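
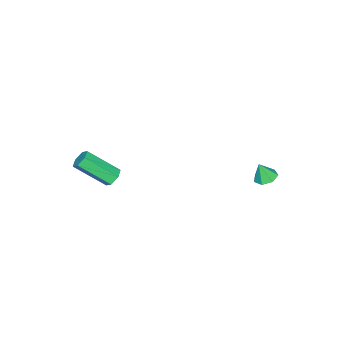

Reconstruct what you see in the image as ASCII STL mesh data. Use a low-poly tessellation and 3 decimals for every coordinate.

solid 
facet normal -0.166 0.300 -0.939
outer loop
vertex -3.257 3.113 -0.217
vertex -3.922 2.995 -0.137
vertex -3.575 3.567 -0.016
endloop
endfacet
facet normal 0.802 0.347 0.486
outer loop
vertex -3.257 3.113 -0.217
vertex -3.575 3.567 -0.016
vertex -3.738 2.665 0.897
endloop
endfacet
facet normal -0.168 0.300 -0.939
outer loop
vertex -3.575 3.567 -0.016
vertex -3.922 2.995 -0.137
vertex -4.155 3.59 0.095
endloop
endfacet
facet normal 0.163 0.687 0.708
outer loop
vertex -3.575 3.567 -0.016
vertex -4.155 3.59 0.095
vertex -3.738 2.665 0.897
endloop
endfacet
facet normal -0.167 0.301 -0.939
outer loop
vertex -4.155 3.59 0.095
vertex -3.922 2.995 -0.137
vertex -4.559 3.165 0.031
endloop
endfacet
facet normal -0.538 0.400 0.742
outer loop
vertex -4.155 3.59 0.095
vertex -4.559 3.165 0.031
vertex -3.738 2.665 0.897
endloop
endfacet
facet normal -0.168 0.299 -0.939
outer loop
vertex -4.559 3.165 0.031
vertex -3.922 2.995 -0.137
vertex -4.483 2.611 -0.159
endloop
endfacet
facet normal -0.773 -0.298 0.560
outer loop
vertex -4.559 3.165 0.031
vertex -4.483 2.611 -0.159
vertex -3.738 2.665 0.897
endloop
endfacet
facet normal -0.168 0.299 -0.940
outer loop
vertex -4.483 2.611 -0.159
vertex -3.922 2.995 -0.137
vertex -3.985 2.346 -0.332
endloop
endfacet
facet normal -0.364 -0.881 0.302
outer loop
vertex -4.483 2.611 -0.159
vertex -3.985 2.346 -0.332
vertex -3.738 2.665 0.897
endloop
endfacet
facet normal -0.168 0.299 -0.940
outer loop
vertex -3.985 2.346 -0.332
vertex -3.922 2.995 -0.137
vertex -3.44 2.57 -0.358
endloop
endfacet
facet normal 0.382 -0.910 0.160
outer loop
vertex -3.985 2.346 -0.332
vertex -3.44 2.57 -0.358
vertex -3.738 2.665 0.897
endloop
endfacet
facet normal -0.166 0.300 -0.939
outer loop
vertex -3.44 2.57 -0.358
vertex -3.922 2.995 -0.137
vertex -3.257 3.113 -0.217
endloop
endfacet
facet normal 0.899 -0.366 0.241
outer loop
vertex -3.44 2.57 -0.358
vertex -3.257 3.113 -0.217
vertex -3.738 2.665 0.897
endloop
endfacet
facet normal -0.299 0.727 -0.619
outer loop
vertex 1.841 -2.771 1.171
vertex 1.291 -2.982 1.189
vertex 1.464 -2.577 1.581
endloop
endfacet
facet normal 0.709 0.603 0.367
outer loop
vertex 1.841 -2.771 1.171
vertex 1.464 -2.577 1.581
vertex 2.48 -4.327 2.494
endloop
endfacet
facet normal 0.709 0.603 0.367
outer loop
vertex 2.48 -4.327 2.494
vertex 1.464 -2.577 1.581
vertex 2.103 -4.133 2.904
endloop
endfacet
facet normal 0.298 -0.728 0.618
outer loop
vertex 2.48 -4.327 2.494
vertex 2.103 -4.133 2.904
vertex 1.929 -4.538 2.511
endloop
endfacet
facet normal -0.298 0.727 -0.619
outer loop
vertex 1.464 -2.577 1.581
vertex 1.291 -2.982 1.189
vertex 0.913 -2.788 1.599
endloop
endfacet
facet normal -0.199 0.586 0.785
outer loop
vertex 1.464 -2.577 1.581
vertex 0.913 -2.788 1.599
vertex 2.103 -4.133 2.904
endloop
endfacet
facet normal -0.199 0.586 0.785
outer loop
vertex 2.103 -4.133 2.904
vertex 0.913 -2.788 1.599
vertex 1.552 -4.344 2.922
endloop
endfacet
facet normal 0.299 -0.728 0.618
outer loop
vertex 2.103 -4.133 2.904
vertex 1.552 -4.344 2.922
vertex 1.929 -4.538 2.511
endloop
endfacet
facet normal -0.298 0.727 -0.618
outer loop
vertex 0.913 -2.788 1.599
vertex 1.291 -2.982 1.189
vertex 0.74 -3.193 1.206
endloop
endfacet
facet normal -0.908 -0.018 0.418
outer loop
vertex 0.913 -2.788 1.599
vertex 0.74 -3.193 1.206
vertex 1.552 -4.344 2.922
endloop
endfacet
facet normal -0.908 -0.018 0.418
outer loop
vertex 1.552 -4.344 2.922
vertex 0.74 -3.193 1.206
vertex 1.379 -4.749 2.529
endloop
endfacet
facet normal 0.299 -0.727 0.618
outer loop
vertex 1.552 -4.344 2.922
vertex 1.379 -4.749 2.529
vertex 1.929 -4.538 2.511
endloop
endfacet
facet normal -0.298 0.728 -0.618
outer loop
vertex 0.74 -3.193 1.206
vertex 1.291 -2.982 1.189
vertex 1.117 -3.387 0.796
endloop
endfacet
facet normal -0.709 -0.603 -0.367
outer loop
vertex 0.74 -3.193 1.206
vertex 1.117 -3.387 0.796
vertex 1.379 -4.749 2.529
endloop
endfacet
facet normal -0.709 -0.603 -0.367
outer loop
vertex 1.379 -4.749 2.529
vertex 1.117 -3.387 0.796
vertex 1.756 -4.943 2.119
endloop
endfacet
facet normal 0.299 -0.727 0.619
outer loop
vertex 1.379 -4.749 2.529
vertex 1.756 -4.943 2.119
vertex 1.929 -4.538 2.511
endloop
endfacet
facet normal -0.299 0.728 -0.618
outer loop
vertex 1.117 -3.387 0.796
vertex 1.291 -2.982 1.189
vertex 1.668 -3.176 0.778
endloop
endfacet
facet normal 0.199 -0.586 -0.785
outer loop
vertex 1.117 -3.387 0.796
vertex 1.668 -3.176 0.778
vertex 1.756 -4.943 2.119
endloop
endfacet
facet normal 0.199 -0.586 -0.785
outer loop
vertex 1.756 -4.943 2.119
vertex 1.668 -3.176 0.778
vertex 2.307 -4.732 2.101
endloop
endfacet
facet normal 0.298 -0.727 0.619
outer loop
vertex 1.756 -4.943 2.119
vertex 2.307 -4.732 2.101
vertex 1.929 -4.538 2.511
endloop
endfacet
facet normal -0.299 0.727 -0.618
outer loop
vertex 1.668 -3.176 0.778
vertex 1.291 -2.982 1.189
vertex 1.841 -2.771 1.171
endloop
endfacet
facet normal 0.908 0.018 -0.418
outer loop
vertex 1.668 -3.176 0.778
vertex 1.841 -2.771 1.171
vertex 2.307 -4.732 2.101
endloop
endfacet
facet normal 0.908 0.018 -0.418
outer loop
vertex 2.307 -4.732 2.101
vertex 1.841 -2.771 1.171
vertex 2.48 -4.327 2.494
endloop
endfacet
facet normal 0.298 -0.727 0.618
outer loop
vertex 2.307 -4.732 2.101
vertex 2.48 -4.327 2.494
vertex 1.929 -4.538 2.511
endloop
endfacet

endsolid


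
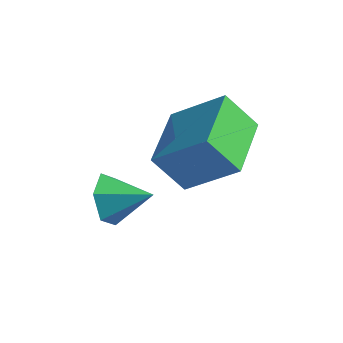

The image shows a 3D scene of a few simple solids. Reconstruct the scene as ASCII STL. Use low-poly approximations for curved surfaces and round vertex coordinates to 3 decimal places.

solid 
facet normal -0.901 -0.204 -0.383
outer loop
vertex -2.289 -3.494 -4.326
vertex -2.583 -3.249 -3.764
vertex -2.454 -2.835 -4.288
endloop
endfacet
facet normal 0.748 0.223 -0.625
outer loop
vertex -2.289 -3.494 -4.326
vertex -2.454 -2.835 -4.288
vertex -1.617 -3.031 -3.356
endloop
endfacet
facet normal -0.902 -0.202 -0.382
outer loop
vertex -2.454 -2.835 -4.288
vertex -2.583 -3.249 -3.764
vertex -2.747 -2.59 -3.726
endloop
endfacet
facet normal 0.408 0.896 -0.178
outer loop
vertex -2.454 -2.835 -4.288
vertex -2.747 -2.59 -3.726
vertex -1.617 -3.031 -3.356
endloop
endfacet
facet normal -0.902 -0.202 -0.382
outer loop
vertex -2.747 -2.59 -3.726
vertex -2.583 -3.249 -3.764
vertex -2.876 -3.003 -3.202
endloop
endfacet
facet normal 0.094 0.770 0.630
outer loop
vertex -2.747 -2.59 -3.726
vertex -2.876 -3.003 -3.202
vertex -1.617 -3.031 -3.356
endloop
endfacet
facet normal -0.902 -0.204 -0.381
outer loop
vertex -2.876 -3.003 -3.202
vertex -2.583 -3.249 -3.764
vertex -2.711 -3.662 -3.24
endloop
endfacet
facet normal 0.121 -0.027 0.992
outer loop
vertex -2.876 -3.003 -3.202
vertex -2.711 -3.662 -3.24
vertex -1.617 -3.031 -3.356
endloop
endfacet
facet normal -0.902 -0.204 -0.381
outer loop
vertex -2.711 -3.662 -3.24
vertex -2.583 -3.249 -3.764
vertex -2.418 -3.907 -3.802
endloop
endfacet
facet normal 0.461 -0.700 0.546
outer loop
vertex -2.711 -3.662 -3.24
vertex -2.418 -3.907 -3.802
vertex -1.617 -3.031 -3.356
endloop
endfacet
facet normal -0.901 -0.204 -0.383
outer loop
vertex -2.418 -3.907 -3.802
vertex -2.583 -3.249 -3.764
vertex -2.289 -3.494 -4.326
endloop
endfacet
facet normal 0.775 -0.575 -0.262
outer loop
vertex -2.418 -3.907 -3.802
vertex -2.289 -3.494 -4.326
vertex -1.617 -3.031 -3.356
endloop
endfacet
facet normal -0.757 -0.133 -0.640
outer loop
vertex -1.532 -3.3 -1.842
vertex -1.839 -1.741 -1.803
vertex -0.839 -3.143 -2.695
endloop
endfacet
facet normal 0.193 -0.981 -0.024
outer loop
vertex 0.319 -2.939 -1.717
vertex -1.532 -3.3 -1.842
vertex -0.839 -3.143 -2.695
endloop
endfacet
facet normal -0.757 -0.133 -0.640
outer loop
vertex -0.839 -3.143 -2.695
vertex -1.839 -1.741 -1.803
vertex -1.146 -1.583 -2.656
endloop
endfacet
facet normal 0.624 0.142 -0.768
outer loop
vertex -1.146 -1.583 -2.656
vertex 0.319 -2.939 -1.717
vertex -0.839 -3.143 -2.695
endloop
endfacet
facet normal -0.624 -0.142 0.768
outer loop
vertex -1.532 -3.3 -1.842
vertex -0.681 -1.537 -0.825
vertex -1.839 -1.741 -1.803
endloop
endfacet
facet normal 0.193 -0.981 -0.025
outer loop
vertex -0.374 -3.097 -0.864
vertex -1.532 -3.3 -1.842
vertex 0.319 -2.939 -1.717
endloop
endfacet
facet normal -0.624 -0.142 0.768
outer loop
vertex -0.374 -3.097 -0.864
vertex -0.681 -1.537 -0.825
vertex -1.532 -3.3 -1.842
endloop
endfacet
facet normal -0.193 0.981 0.024
outer loop
vertex -1.839 -1.741 -1.803
vertex -0.681 -1.537 -0.825
vertex -1.146 -1.583 -2.656
endloop
endfacet
facet normal 0.624 0.142 -0.768
outer loop
vertex 0.012 -1.38 -1.678
vertex 0.319 -2.939 -1.717
vertex -1.146 -1.583 -2.656
endloop
endfacet
facet normal -0.192 0.981 0.024
outer loop
vertex -1.146 -1.583 -2.656
vertex -0.681 -1.537 -0.825
vertex 0.012 -1.38 -1.678
endloop
endfacet
facet normal 0.757 0.133 0.640
outer loop
vertex 0.012 -1.38 -1.678
vertex -0.374 -3.097 -0.864
vertex 0.319 -2.939 -1.717
endloop
endfacet
facet normal 0.757 0.133 0.640
outer loop
vertex -0.681 -1.537 -0.825
vertex -0.374 -3.097 -0.864
vertex 0.012 -1.38 -1.678
endloop
endfacet

endsolid


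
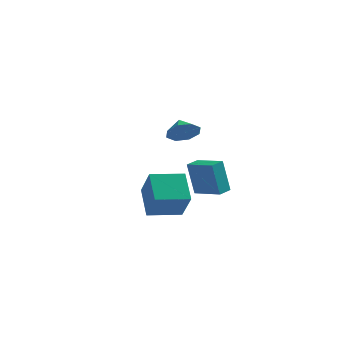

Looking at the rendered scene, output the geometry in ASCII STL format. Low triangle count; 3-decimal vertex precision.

solid 
facet normal -0.893 0.395 -0.216
outer loop
vertex -0.062 -0.305 -0.829
vertex 0.289 0.512 -0.785
vertex 0.391 -0.39 -2.858
endloop
endfacet
facet normal -0.395 -0.917 -0.050
outer loop
vertex 1.971 -1.092 -2.475
vertex -0.062 -0.305 -0.829
vertex 0.391 -0.39 -2.858
endloop
endfacet
facet normal -0.892 0.397 -0.217
outer loop
vertex 0.391 -0.39 -2.858
vertex 0.289 0.512 -0.785
vertex 0.743 0.426 -2.813
endloop
endfacet
facet normal 0.218 -0.040 -0.975
outer loop
vertex 0.743 0.426 -2.813
vertex 1.971 -1.092 -2.475
vertex 0.391 -0.39 -2.858
endloop
endfacet
facet normal -0.218 0.041 0.975
outer loop
vertex -0.062 -0.305 -0.829
vertex 1.869 -0.19 -0.402
vertex 0.289 0.512 -0.785
endloop
endfacet
facet normal -0.395 -0.917 -0.050
outer loop
vertex 1.517 -1.006 -0.447
vertex -0.062 -0.305 -0.829
vertex 1.971 -1.092 -2.475
endloop
endfacet
facet normal -0.218 0.040 0.975
outer loop
vertex 1.517 -1.006 -0.447
vertex 1.869 -0.19 -0.402
vertex -0.062 -0.305 -0.829
endloop
endfacet
facet normal 0.395 0.917 0.050
outer loop
vertex 0.289 0.512 -0.785
vertex 1.869 -0.19 -0.402
vertex 0.743 0.426 -2.813
endloop
endfacet
facet normal 0.218 -0.041 -0.975
outer loop
vertex 2.322 -0.275 -2.431
vertex 1.971 -1.092 -2.475
vertex 0.743 0.426 -2.813
endloop
endfacet
facet normal 0.395 0.917 0.050
outer loop
vertex 0.743 0.426 -2.813
vertex 1.869 -0.19 -0.402
vertex 2.322 -0.275 -2.431
endloop
endfacet
facet normal 0.893 -0.395 0.217
outer loop
vertex 2.322 -0.275 -2.431
vertex 1.517 -1.006 -0.447
vertex 1.971 -1.092 -2.475
endloop
endfacet
facet normal 0.892 -0.397 0.216
outer loop
vertex 1.869 -0.19 -0.402
vertex 1.517 -1.006 -0.447
vertex 2.322 -0.275 -2.431
endloop
endfacet
facet normal 0.427 -0.718 -0.549
outer loop
vertex 1.336 -4.46 3.786
vertex 0.84 -4.19 3.047
vertex 1.671 -3.965 3.399
endloop
endfacet
facet normal 0.320 0.440 0.839
outer loop
vertex 1.336 -4.46 3.786
vertex 1.671 -3.965 3.399
vertex 0.4 -3.45 3.613
endloop
endfacet
facet normal 0.427 -0.718 -0.549
outer loop
vertex 1.671 -3.965 3.399
vertex 0.84 -4.19 3.047
vertex 1.519 -3.602 2.806
endloop
endfacet
facet normal 0.401 0.823 0.401
outer loop
vertex 1.671 -3.965 3.399
vertex 1.519 -3.602 2.806
vertex 0.4 -3.45 3.613
endloop
endfacet
facet normal 0.427 -0.718 -0.550
outer loop
vertex 1.519 -3.602 2.806
vertex 0.84 -4.19 3.047
vertex 0.969 -3.583 2.354
endloop
endfacet
facet normal 0.088 0.994 -0.065
outer loop
vertex 1.519 -3.602 2.806
vertex 0.969 -3.583 2.354
vertex 0.4 -3.45 3.613
endloop
endfacet
facet normal 0.427 -0.718 -0.550
outer loop
vertex 0.969 -3.583 2.354
vertex 0.84 -4.19 3.047
vertex 0.344 -3.919 2.308
endloop
endfacet
facet normal -0.437 0.852 -0.288
outer loop
vertex 0.969 -3.583 2.354
vertex 0.344 -3.919 2.308
vertex 0.4 -3.45 3.613
endloop
endfacet
facet normal 0.427 -0.718 -0.550
outer loop
vertex 0.344 -3.919 2.308
vertex 0.84 -4.19 3.047
vertex 0.009 -4.415 2.695
endloop
endfacet
facet normal -0.867 0.480 -0.135
outer loop
vertex 0.344 -3.919 2.308
vertex 0.009 -4.415 2.695
vertex 0.4 -3.45 3.613
endloop
endfacet
facet normal 0.427 -0.718 -0.549
outer loop
vertex 0.009 -4.415 2.695
vertex 0.84 -4.19 3.047
vertex 0.161 -4.778 3.288
endloop
endfacet
facet normal -0.948 0.097 0.302
outer loop
vertex 0.009 -4.415 2.695
vertex 0.161 -4.778 3.288
vertex 0.4 -3.45 3.613
endloop
endfacet
facet normal 0.427 -0.718 -0.550
outer loop
vertex 0.161 -4.778 3.288
vertex 0.84 -4.19 3.047
vertex 0.711 -4.797 3.74
endloop
endfacet
facet normal -0.635 -0.074 0.769
outer loop
vertex 0.161 -4.778 3.288
vertex 0.711 -4.797 3.74
vertex 0.4 -3.45 3.613
endloop
endfacet
facet normal 0.428 -0.718 -0.549
outer loop
vertex 0.711 -4.797 3.74
vertex 0.84 -4.19 3.047
vertex 1.336 -4.46 3.786
endloop
endfacet
facet normal -0.110 0.068 0.992
outer loop
vertex 0.711 -4.797 3.74
vertex 1.336 -4.46 3.786
vertex 0.4 -3.45 3.613
endloop
endfacet
facet normal -0.367 0.480 -0.797
outer loop
vertex -3.04 1.082 -3.635
vertex -1.328 2.102 -3.81
vertex -2.297 -0.374 -4.855
endloop
endfacet
facet normal -0.856 -0.510 0.087
outer loop
vertex -1.512 -1.402 -3.15
vertex -3.04 1.082 -3.635
vertex -2.297 -0.374 -4.855
endloop
endfacet
facet normal -0.367 0.480 -0.797
outer loop
vertex -2.297 -0.374 -4.855
vertex -1.328 2.102 -3.81
vertex -0.585 0.645 -5.03
endloop
endfacet
facet normal 0.364 -0.714 -0.598
outer loop
vertex -0.585 0.645 -5.03
vertex -1.512 -1.402 -3.15
vertex -2.297 -0.374 -4.855
endloop
endfacet
facet normal -0.364 0.714 0.598
outer loop
vertex -3.04 1.082 -3.635
vertex -0.543 1.074 -2.105
vertex -1.328 2.102 -3.81
endloop
endfacet
facet normal -0.856 -0.510 0.087
outer loop
vertex -2.255 0.055 -1.93
vertex -3.04 1.082 -3.635
vertex -1.512 -1.402 -3.15
endloop
endfacet
facet normal -0.364 0.714 0.598
outer loop
vertex -2.255 0.055 -1.93
vertex -0.543 1.074 -2.105
vertex -3.04 1.082 -3.635
endloop
endfacet
facet normal 0.856 0.509 -0.087
outer loop
vertex -1.328 2.102 -3.81
vertex -0.543 1.074 -2.105
vertex -0.585 0.645 -5.03
endloop
endfacet
facet normal 0.364 -0.714 -0.598
outer loop
vertex 0.2 -0.382 -3.325
vertex -1.512 -1.402 -3.15
vertex -0.585 0.645 -5.03
endloop
endfacet
facet normal 0.856 0.510 -0.087
outer loop
vertex -0.585 0.645 -5.03
vertex -0.543 1.074 -2.105
vertex 0.2 -0.382 -3.325
endloop
endfacet
facet normal 0.367 -0.480 0.797
outer loop
vertex 0.2 -0.382 -3.325
vertex -2.255 0.055 -1.93
vertex -1.512 -1.402 -3.15
endloop
endfacet
facet normal 0.367 -0.480 0.797
outer loop
vertex -0.543 1.074 -2.105
vertex -2.255 0.055 -1.93
vertex 0.2 -0.382 -3.325
endloop
endfacet

endsolid


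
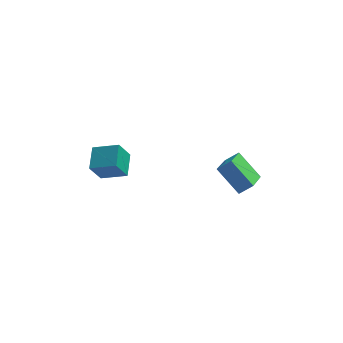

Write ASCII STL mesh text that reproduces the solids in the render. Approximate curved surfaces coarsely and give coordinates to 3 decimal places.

solid 
facet normal -0.344 -0.434 0.833
outer loop
vertex -3.452 1.757 3.219
vertex -4.851 1.974 2.754
vertex -3.431 0.459 2.552
endloop
endfacet
facet normal 0.939 -0.145 0.312
outer loop
vertex -2.949 1.066 1.386
vertex -3.452 1.757 3.219
vertex -3.431 0.459 2.552
endloop
endfacet
facet normal -0.345 -0.434 0.832
outer loop
vertex -3.431 0.459 2.552
vertex -4.851 1.974 2.754
vertex -4.83 0.676 2.086
endloop
endfacet
facet normal 0.014 -0.889 -0.457
outer loop
vertex -4.83 0.676 2.086
vertex -2.949 1.066 1.386
vertex -3.431 0.459 2.552
endloop
endfacet
facet normal -0.014 0.889 0.457
outer loop
vertex -3.452 1.757 3.219
vertex -4.369 2.581 1.588
vertex -4.851 1.974 2.754
endloop
endfacet
facet normal 0.939 -0.146 0.312
outer loop
vertex -2.97 2.364 2.054
vertex -3.452 1.757 3.219
vertex -2.949 1.066 1.386
endloop
endfacet
facet normal -0.014 0.889 0.457
outer loop
vertex -2.97 2.364 2.054
vertex -4.369 2.581 1.588
vertex -3.452 1.757 3.219
endloop
endfacet
facet normal -0.939 0.146 -0.312
outer loop
vertex -4.851 1.974 2.754
vertex -4.369 2.581 1.588
vertex -4.83 0.676 2.086
endloop
endfacet
facet normal 0.014 -0.889 -0.457
outer loop
vertex -4.348 1.283 0.921
vertex -2.949 1.066 1.386
vertex -4.83 0.676 2.086
endloop
endfacet
facet normal -0.939 0.145 -0.313
outer loop
vertex -4.83 0.676 2.086
vertex -4.369 2.581 1.588
vertex -4.348 1.283 0.921
endloop
endfacet
facet normal 0.344 0.434 -0.833
outer loop
vertex -4.348 1.283 0.921
vertex -2.97 2.364 2.054
vertex -2.949 1.066 1.386
endloop
endfacet
facet normal 0.345 0.433 -0.833
outer loop
vertex -4.369 2.581 1.588
vertex -2.97 2.364 2.054
vertex -4.348 1.283 0.921
endloop
endfacet
facet normal -0.626 0.352 0.696
outer loop
vertex 2.254 1.584 2.535
vertex 2.512 3.592 1.752
vertex 1.545 1.453 1.963
endloop
endfacet
facet normal -0.120 -0.925 0.360
outer loop
vertex 2.728 0.788 0.648
vertex 2.254 1.584 2.535
vertex 1.545 1.453 1.963
endloop
endfacet
facet normal -0.626 0.352 0.696
outer loop
vertex 1.545 1.453 1.963
vertex 2.512 3.592 1.752
vertex 1.803 3.461 1.181
endloop
endfacet
facet normal -0.771 -0.143 -0.621
outer loop
vertex 1.803 3.461 1.181
vertex 2.728 0.788 0.648
vertex 1.545 1.453 1.963
endloop
endfacet
facet normal 0.771 0.143 0.621
outer loop
vertex 2.254 1.584 2.535
vertex 3.695 2.927 0.437
vertex 2.512 3.592 1.752
endloop
endfacet
facet normal -0.119 -0.925 0.360
outer loop
vertex 3.437 0.919 1.219
vertex 2.254 1.584 2.535
vertex 2.728 0.788 0.648
endloop
endfacet
facet normal 0.771 0.143 0.621
outer loop
vertex 3.437 0.919 1.219
vertex 3.695 2.927 0.437
vertex 2.254 1.584 2.535
endloop
endfacet
facet normal 0.119 0.925 -0.360
outer loop
vertex 2.512 3.592 1.752
vertex 3.695 2.927 0.437
vertex 1.803 3.461 1.181
endloop
endfacet
facet normal -0.771 -0.143 -0.621
outer loop
vertex 2.986 2.796 -0.135
vertex 2.728 0.788 0.648
vertex 1.803 3.461 1.181
endloop
endfacet
facet normal 0.120 0.925 -0.360
outer loop
vertex 1.803 3.461 1.181
vertex 3.695 2.927 0.437
vertex 2.986 2.796 -0.135
endloop
endfacet
facet normal 0.626 -0.352 -0.696
outer loop
vertex 2.986 2.796 -0.135
vertex 3.437 0.919 1.219
vertex 2.728 0.788 0.648
endloop
endfacet
facet normal 0.626 -0.351 -0.696
outer loop
vertex 3.695 2.927 0.437
vertex 3.437 0.919 1.219
vertex 2.986 2.796 -0.135
endloop
endfacet

endsolid


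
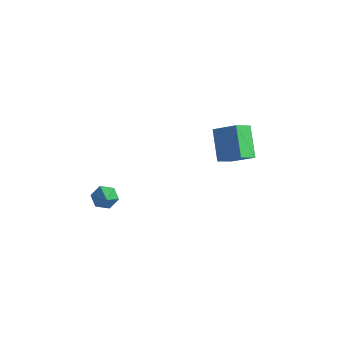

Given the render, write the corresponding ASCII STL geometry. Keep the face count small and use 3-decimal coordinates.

solid 
facet normal -0.623 0.526 -0.579
outer loop
vertex 0.252 -1.36 -1.39
vertex -0.061 -1.282 -0.982
vertex 0.32 -0.944 -1.085
endloop
endfacet
facet normal 0.931 0.104 -0.350
outer loop
vertex 0.252 -1.36 -1.39
vertex 0.32 -0.944 -1.085
vertex 0.761 -1.978 -0.218
endloop
endfacet
facet normal -0.623 0.527 -0.578
outer loop
vertex 0.32 -0.944 -1.085
vertex -0.061 -1.282 -0.982
vertex 0.007 -0.867 -0.677
endloop
endfacet
facet normal 0.674 0.622 0.399
outer loop
vertex 0.32 -0.944 -1.085
vertex 0.007 -0.867 -0.677
vertex 0.761 -1.978 -0.218
endloop
endfacet
facet normal -0.623 0.527 -0.578
outer loop
vertex 0.007 -0.867 -0.677
vertex -0.061 -1.282 -0.982
vertex -0.374 -1.205 -0.574
endloop
endfacet
facet normal -0.056 0.348 0.936
outer loop
vertex 0.007 -0.867 -0.677
vertex -0.374 -1.205 -0.574
vertex 0.761 -1.978 -0.218
endloop
endfacet
facet normal -0.623 0.528 -0.577
outer loop
vertex -0.374 -1.205 -0.574
vertex -0.061 -1.282 -0.982
vertex -0.443 -1.62 -0.879
endloop
endfacet
facet normal -0.529 -0.444 0.723
outer loop
vertex -0.374 -1.205 -0.574
vertex -0.443 -1.62 -0.879
vertex 0.761 -1.978 -0.218
endloop
endfacet
facet normal -0.622 0.527 -0.579
outer loop
vertex -0.443 -1.62 -0.879
vertex -0.061 -1.282 -0.982
vertex -0.13 -1.698 -1.286
endloop
endfacet
facet normal -0.272 -0.962 -0.025
outer loop
vertex -0.443 -1.62 -0.879
vertex -0.13 -1.698 -1.286
vertex 0.761 -1.978 -0.218
endloop
endfacet
facet normal -0.623 0.526 -0.579
outer loop
vertex -0.13 -1.698 -1.286
vertex -0.061 -1.282 -0.982
vertex 0.252 -1.36 -1.39
endloop
endfacet
facet normal 0.457 -0.689 -0.562
outer loop
vertex -0.13 -1.698 -1.286
vertex 0.252 -1.36 -1.39
vertex 0.761 -1.978 -0.218
endloop
endfacet
facet normal -0.563 0.439 0.700
outer loop
vertex 2.113 3.393 1.521
vertex 2.177 4.125 1.114
vertex 1.191 3.147 0.934
endloop
endfacet
facet normal -0.076 -0.871 0.485
outer loop
vertex 2.003 2.515 -0.074
vertex 2.113 3.393 1.521
vertex 1.191 3.147 0.934
endloop
endfacet
facet normal -0.564 0.440 0.699
outer loop
vertex 1.191 3.147 0.934
vertex 2.177 4.125 1.114
vertex 1.256 3.879 0.526
endloop
endfacet
facet normal -0.822 -0.220 -0.525
outer loop
vertex 1.256 3.879 0.526
vertex 2.003 2.515 -0.074
vertex 1.191 3.147 0.934
endloop
endfacet
facet normal 0.822 0.220 0.525
outer loop
vertex 2.113 3.393 1.521
vertex 2.989 3.493 0.106
vertex 2.177 4.125 1.114
endloop
endfacet
facet normal -0.077 -0.871 0.485
outer loop
vertex 2.924 2.761 0.514
vertex 2.113 3.393 1.521
vertex 2.003 2.515 -0.074
endloop
endfacet
facet normal 0.823 0.219 0.525
outer loop
vertex 2.924 2.761 0.514
vertex 2.989 3.493 0.106
vertex 2.113 3.393 1.521
endloop
endfacet
facet normal 0.077 0.871 -0.485
outer loop
vertex 2.177 4.125 1.114
vertex 2.989 3.493 0.106
vertex 1.256 3.879 0.526
endloop
endfacet
facet normal -0.823 -0.220 -0.525
outer loop
vertex 2.067 3.247 -0.481
vertex 2.003 2.515 -0.074
vertex 1.256 3.879 0.526
endloop
endfacet
facet normal 0.076 0.871 -0.485
outer loop
vertex 1.256 3.879 0.526
vertex 2.989 3.493 0.106
vertex 2.067 3.247 -0.481
endloop
endfacet
facet normal 0.564 -0.438 -0.700
outer loop
vertex 2.067 3.247 -0.481
vertex 2.924 2.761 0.514
vertex 2.003 2.515 -0.074
endloop
endfacet
facet normal 0.563 -0.440 -0.700
outer loop
vertex 2.989 3.493 0.106
vertex 2.924 2.761 0.514
vertex 2.067 3.247 -0.481
endloop
endfacet

endsolid


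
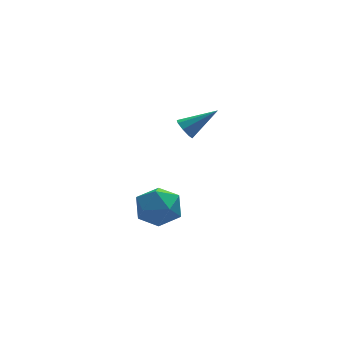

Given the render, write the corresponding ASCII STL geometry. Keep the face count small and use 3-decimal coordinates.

solid 
facet normal 0.386 0.296 0.874
outer loop
vertex 0.815 4.164 -2.486
vertex 0.394 3.138 -1.953
vertex 1.517 3.154 -2.454
endloop
endfacet
facet normal 0.771 0.546 0.327
outer loop
vertex 0.815 4.164 -2.486
vertex 1.517 3.154 -2.454
vertex 1.467 3.837 -3.476
endloop
endfacet
facet normal 0.339 0.937 -0.086
outer loop
vertex 0.815 4.164 -2.486
vertex 1.467 3.837 -3.476
vertex 0.313 4.243 -3.606
endloop
endfacet
facet normal -0.313 0.927 0.206
outer loop
vertex 0.815 4.164 -2.486
vertex 0.313 4.243 -3.606
vertex -0.35 3.81 -2.665
endloop
endfacet
facet normal -0.284 0.531 0.798
outer loop
vertex 0.815 4.164 -2.486
vertex -0.35 3.81 -2.665
vertex 0.394 3.138 -1.953
endloop
endfacet
facet normal 0.998 -0.010 -0.056
outer loop
vertex 1.467 3.837 -3.476
vertex 1.517 3.154 -2.454
vertex 1.45 2.61 -3.555
endloop
endfacet
facet normal 0.375 -0.416 0.828
outer loop
vertex 1.517 3.154 -2.454
vertex 0.394 3.138 -1.953
vertex 0.787 2.177 -2.614
endloop
endfacet
facet normal -0.708 -0.036 0.706
outer loop
vertex 0.394 3.138 -1.953
vertex -0.35 3.81 -2.665
vertex -0.367 2.583 -2.744
endloop
endfacet
facet normal -0.755 0.605 -0.253
outer loop
vertex -0.35 3.81 -2.665
vertex 0.313 4.243 -3.606
vertex -0.417 3.266 -3.766
endloop
endfacet
facet normal 0.300 0.621 -0.724
outer loop
vertex 0.313 4.243 -3.606
vertex 1.467 3.837 -3.476
vertex 0.706 3.282 -4.267
endloop
endfacet
facet normal 0.313 -0.927 -0.206
outer loop
vertex 0.285 2.256 -3.734
vertex 1.45 2.61 -3.555
vertex 0.787 2.177 -2.614
endloop
endfacet
facet normal -0.339 -0.937 0.086
outer loop
vertex 0.285 2.256 -3.734
vertex 0.787 2.177 -2.614
vertex -0.367 2.583 -2.744
endloop
endfacet
facet normal -0.771 -0.546 -0.327
outer loop
vertex 0.285 2.256 -3.734
vertex -0.367 2.583 -2.744
vertex -0.417 3.266 -3.766
endloop
endfacet
facet normal -0.386 -0.296 -0.874
outer loop
vertex 0.285 2.256 -3.734
vertex -0.417 3.266 -3.766
vertex 0.706 3.282 -4.267
endloop
endfacet
facet normal 0.284 -0.531 -0.798
outer loop
vertex 0.285 2.256 -3.734
vertex 0.706 3.282 -4.267
vertex 1.45 2.61 -3.555
endloop
endfacet
facet normal 0.755 -0.605 0.253
outer loop
vertex 0.787 2.177 -2.614
vertex 1.45 2.61 -3.555
vertex 1.517 3.154 -2.454
endloop
endfacet
facet normal -0.300 -0.621 0.724
outer loop
vertex -0.367 2.583 -2.744
vertex 0.787 2.177 -2.614
vertex 0.394 3.138 -1.953
endloop
endfacet
facet normal -0.998 0.010 0.056
outer loop
vertex -0.417 3.266 -3.766
vertex -0.367 2.583 -2.744
vertex -0.35 3.81 -2.665
endloop
endfacet
facet normal -0.375 0.416 -0.828
outer loop
vertex 0.706 3.282 -4.267
vertex -0.417 3.266 -3.766
vertex 0.313 4.243 -3.606
endloop
endfacet
facet normal 0.708 0.036 -0.706
outer loop
vertex 1.45 2.61 -3.555
vertex 0.706 3.282 -4.267
vertex 1.467 3.837 -3.476
endloop
endfacet
facet normal -0.838 0.027 -0.546
outer loop
vertex 1.936 2.647 1.873
vertex 1.603 2.584 2.381
vertex 1.824 3.057 2.065
endloop
endfacet
facet normal 0.715 0.447 -0.537
outer loop
vertex 1.936 2.647 1.873
vertex 1.824 3.057 2.065
vertex 3.137 2.536 3.379
endloop
endfacet
facet normal -0.838 0.027 -0.545
outer loop
vertex 1.824 3.057 2.065
vertex 1.603 2.584 2.381
vertex 1.583 3.191 2.442
endloop
endfacet
facet normal 0.416 0.907 -0.056
outer loop
vertex 1.824 3.057 2.065
vertex 1.583 3.191 2.442
vertex 3.137 2.536 3.379
endloop
endfacet
facet normal -0.838 0.027 -0.545
outer loop
vertex 1.583 3.191 2.442
vertex 1.603 2.584 2.381
vertex 1.354 2.969 2.783
endloop
endfacet
facet normal 0.017 0.833 0.554
outer loop
vertex 1.583 3.191 2.442
vertex 1.354 2.969 2.783
vertex 3.137 2.536 3.379
endloop
endfacet
facet normal -0.838 0.027 -0.545
outer loop
vertex 1.354 2.969 2.783
vertex 1.603 2.584 2.381
vertex 1.271 2.522 2.889
endloop
endfacet
facet normal -0.247 0.267 0.932
outer loop
vertex 1.354 2.969 2.783
vertex 1.271 2.522 2.889
vertex 3.137 2.536 3.379
endloop
endfacet
facet normal -0.838 0.026 -0.545
outer loop
vertex 1.271 2.522 2.889
vertex 1.603 2.584 2.381
vertex 1.383 2.111 2.697
endloop
endfacet
facet normal -0.222 -0.462 0.859
outer loop
vertex 1.271 2.522 2.889
vertex 1.383 2.111 2.697
vertex 3.137 2.536 3.379
endloop
endfacet
facet normal -0.838 0.026 -0.545
outer loop
vertex 1.383 2.111 2.697
vertex 1.603 2.584 2.381
vertex 1.624 1.978 2.32
endloop
endfacet
facet normal 0.078 -0.924 0.376
outer loop
vertex 1.383 2.111 2.697
vertex 1.624 1.978 2.32
vertex 3.137 2.536 3.379
endloop
endfacet
facet normal -0.838 0.026 -0.546
outer loop
vertex 1.624 1.978 2.32
vertex 1.603 2.584 2.381
vertex 1.853 2.2 1.979
endloop
endfacet
facet normal 0.476 -0.848 -0.233
outer loop
vertex 1.624 1.978 2.32
vertex 1.853 2.2 1.979
vertex 3.137 2.536 3.379
endloop
endfacet
facet normal -0.838 0.026 -0.546
outer loop
vertex 1.853 2.2 1.979
vertex 1.603 2.584 2.381
vertex 1.936 2.647 1.873
endloop
endfacet
facet normal 0.740 -0.282 -0.611
outer loop
vertex 1.853 2.2 1.979
vertex 1.936 2.647 1.873
vertex 3.137 2.536 3.379
endloop
endfacet

endsolid


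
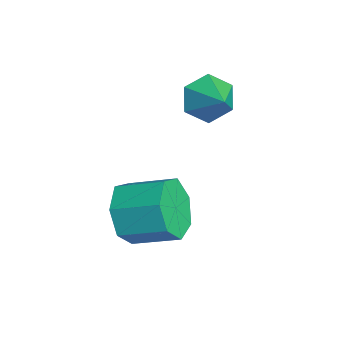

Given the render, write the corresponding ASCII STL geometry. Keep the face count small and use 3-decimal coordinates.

solid 
facet normal -0.848 -0.182 -0.497
outer loop
vertex -1.453 -0.176 -1.228
vertex -1.915 -0.085 -0.473
vertex -1.764 0.624 -0.99
endloop
endfacet
facet normal 0.782 0.436 -0.446
outer loop
vertex -1.453 -0.176 -1.228
vertex -1.764 0.624 -0.99
vertex -0.845 0.145 0.153
endloop
endfacet
facet normal -0.849 -0.181 -0.496
outer loop
vertex -1.764 0.624 -0.99
vertex -1.915 -0.085 -0.473
vertex -2.225 0.715 -0.235
endloop
endfacet
facet normal 0.354 0.929 0.104
outer loop
vertex -1.764 0.624 -0.99
vertex -2.225 0.715 -0.235
vertex -0.845 0.145 0.153
endloop
endfacet
facet normal -0.849 -0.182 -0.496
outer loop
vertex -2.225 0.715 -0.235
vertex -1.915 -0.085 -0.473
vertex -2.376 0.007 0.283
endloop
endfacet
facet normal 0.016 0.588 0.809
outer loop
vertex -2.225 0.715 -0.235
vertex -2.376 0.007 0.283
vertex -0.845 0.145 0.153
endloop
endfacet
facet normal -0.849 -0.182 -0.496
outer loop
vertex -2.376 0.007 0.283
vertex -1.915 -0.085 -0.473
vertex -2.066 -0.793 0.045
endloop
endfacet
facet normal 0.104 -0.246 0.964
outer loop
vertex -2.376 0.007 0.283
vertex -2.066 -0.793 0.045
vertex -0.845 0.145 0.153
endloop
endfacet
facet normal -0.849 -0.182 -0.497
outer loop
vertex -2.066 -0.793 0.045
vertex -1.915 -0.085 -0.473
vertex -1.604 -0.884 -0.711
endloop
endfacet
facet normal 0.531 -0.739 0.414
outer loop
vertex -2.066 -0.793 0.045
vertex -1.604 -0.884 -0.711
vertex -0.845 0.145 0.153
endloop
endfacet
facet normal -0.848 -0.182 -0.497
outer loop
vertex -1.604 -0.884 -0.711
vertex -1.915 -0.085 -0.473
vertex -1.453 -0.176 -1.228
endloop
endfacet
facet normal 0.870 -0.398 -0.291
outer loop
vertex -1.604 -0.884 -0.711
vertex -1.453 -0.176 -1.228
vertex -0.845 0.145 0.153
endloop
endfacet
facet normal -0.423 -0.832 -0.359
outer loop
vertex 1.509 -3.079 -3.735
vertex 0.84 -3.099 -2.9
vertex 0.708 -2.623 -3.849
endloop
endfacet
facet normal 0.278 0.258 -0.925
outer loop
vertex 1.509 -3.079 -3.735
vertex 0.708 -2.623 -3.849
vertex 2.169 -1.782 -3.175
endloop
endfacet
facet normal 0.279 0.257 -0.925
outer loop
vertex 2.169 -1.782 -3.175
vertex 0.708 -2.623 -3.849
vertex 1.369 -1.325 -3.289
endloop
endfacet
facet normal 0.424 0.832 0.359
outer loop
vertex 2.169 -1.782 -3.175
vertex 1.369 -1.325 -3.289
vertex 1.5 -1.801 -2.34
endloop
endfacet
facet normal -0.424 -0.832 -0.358
outer loop
vertex 0.708 -2.623 -3.849
vertex 0.84 -3.099 -2.9
vertex 0.007 -2.524 -3.249
endloop
endfacet
facet normal -0.499 0.545 -0.673
outer loop
vertex 0.708 -2.623 -3.849
vertex 0.007 -2.524 -3.249
vertex 1.369 -1.325 -3.289
endloop
endfacet
facet normal -0.500 0.545 -0.673
outer loop
vertex 1.369 -1.325 -3.289
vertex 0.007 -2.524 -3.249
vertex 0.668 -1.227 -2.689
endloop
endfacet
facet normal 0.423 0.832 0.359
outer loop
vertex 1.369 -1.325 -3.289
vertex 0.668 -1.227 -2.689
vertex 1.5 -1.801 -2.34
endloop
endfacet
facet normal -0.424 -0.832 -0.359
outer loop
vertex 0.007 -2.524 -3.249
vertex 0.84 -3.099 -2.9
vertex -0.067 -2.859 -2.386
endloop
endfacet
facet normal -0.902 0.422 0.087
outer loop
vertex 0.007 -2.524 -3.249
vertex -0.067 -2.859 -2.386
vertex 0.668 -1.227 -2.689
endloop
endfacet
facet normal -0.902 0.422 0.085
outer loop
vertex 0.668 -1.227 -2.689
vertex -0.067 -2.859 -2.386
vertex 0.593 -1.561 -1.826
endloop
endfacet
facet normal 0.423 0.832 0.359
outer loop
vertex 0.668 -1.227 -2.689
vertex 0.593 -1.561 -1.826
vertex 1.5 -1.801 -2.34
endloop
endfacet
facet normal -0.424 -0.832 -0.359
outer loop
vertex -0.067 -2.859 -2.386
vertex 0.84 -3.099 -2.9
vertex 0.541 -3.374 -1.91
endloop
endfacet
facet normal -0.626 -0.018 0.780
outer loop
vertex -0.067 -2.859 -2.386
vertex 0.541 -3.374 -1.91
vertex 0.593 -1.561 -1.826
endloop
endfacet
facet normal -0.625 -0.018 0.780
outer loop
vertex 0.593 -1.561 -1.826
vertex 0.541 -3.374 -1.91
vertex 1.202 -2.076 -1.35
endloop
endfacet
facet normal 0.423 0.832 0.359
outer loop
vertex 0.593 -1.561 -1.826
vertex 1.202 -2.076 -1.35
vertex 1.5 -1.801 -2.34
endloop
endfacet
facet normal -0.423 -0.832 -0.359
outer loop
vertex 0.541 -3.374 -1.91
vertex 0.84 -3.099 -2.9
vertex 1.375 -3.682 -2.18
endloop
endfacet
facet normal 0.123 -0.445 0.887
outer loop
vertex 0.541 -3.374 -1.91
vertex 1.375 -3.682 -2.18
vertex 1.202 -2.076 -1.35
endloop
endfacet
facet normal 0.123 -0.445 0.887
outer loop
vertex 1.202 -2.076 -1.35
vertex 1.375 -3.682 -2.18
vertex 2.035 -2.384 -1.62
endloop
endfacet
facet normal 0.424 0.832 0.359
outer loop
vertex 1.202 -2.076 -1.35
vertex 2.035 -2.384 -1.62
vertex 1.5 -1.801 -2.34
endloop
endfacet
facet normal -0.424 -0.832 -0.359
outer loop
vertex 1.375 -3.682 -2.18
vertex 0.84 -3.099 -2.9
vertex 1.805 -3.551 -2.992
endloop
endfacet
facet normal 0.779 -0.536 0.326
outer loop
vertex 1.375 -3.682 -2.18
vertex 1.805 -3.551 -2.992
vertex 2.035 -2.384 -1.62
endloop
endfacet
facet normal 0.778 -0.537 0.326
outer loop
vertex 2.035 -2.384 -1.62
vertex 1.805 -3.551 -2.992
vertex 2.466 -2.253 -2.432
endloop
endfacet
facet normal 0.423 0.832 0.359
outer loop
vertex 2.035 -2.384 -1.62
vertex 2.466 -2.253 -2.432
vertex 1.5 -1.801 -2.34
endloop
endfacet
facet normal -0.424 -0.831 -0.359
outer loop
vertex 1.805 -3.551 -2.992
vertex 0.84 -3.099 -2.9
vertex 1.509 -3.079 -3.735
endloop
endfacet
facet normal 0.848 -0.225 -0.480
outer loop
vertex 1.805 -3.551 -2.992
vertex 1.509 -3.079 -3.735
vertex 2.466 -2.253 -2.432
endloop
endfacet
facet normal 0.848 -0.224 -0.481
outer loop
vertex 2.466 -2.253 -2.432
vertex 1.509 -3.079 -3.735
vertex 2.169 -1.782 -3.175
endloop
endfacet
facet normal 0.423 0.832 0.358
outer loop
vertex 2.466 -2.253 -2.432
vertex 2.169 -1.782 -3.175
vertex 1.5 -1.801 -2.34
endloop
endfacet

endsolid


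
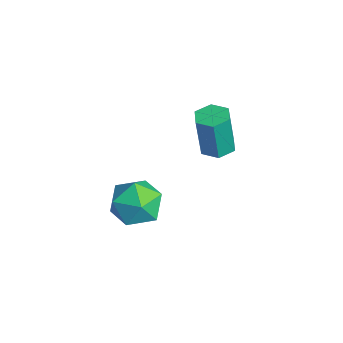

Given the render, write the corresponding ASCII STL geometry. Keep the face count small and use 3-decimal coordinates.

solid 
facet normal 0.051 0.107 -0.993
outer loop
vertex -1.445 3.05 -2.906
vertex -1.983 2.579 -2.984
vertex -2.127 3.281 -2.916
endloop
endfacet
facet normal 0.317 0.941 0.116
outer loop
vertex -1.445 3.05 -2.906
vertex -2.127 3.281 -2.916
vertex -1.538 2.853 -1.059
endloop
endfacet
facet normal 0.316 0.942 0.117
outer loop
vertex -1.538 2.853 -1.059
vertex -2.127 3.281 -2.916
vertex -2.22 3.083 -1.069
endloop
endfacet
facet normal -0.050 -0.105 0.993
outer loop
vertex -1.538 2.853 -1.059
vertex -2.22 3.083 -1.069
vertex -2.077 2.381 -1.136
endloop
endfacet
facet normal 0.049 0.106 -0.993
outer loop
vertex -2.127 3.281 -2.916
vertex -1.983 2.579 -2.984
vertex -2.665 2.81 -2.993
endloop
endfacet
facet normal -0.662 0.748 0.047
outer loop
vertex -2.127 3.281 -2.916
vertex -2.665 2.81 -2.993
vertex -2.22 3.083 -1.069
endloop
endfacet
facet normal -0.662 0.748 0.047
outer loop
vertex -2.22 3.083 -1.069
vertex -2.665 2.81 -2.993
vertex -2.758 2.612 -1.146
endloop
endfacet
facet normal -0.050 -0.105 0.993
outer loop
vertex -2.22 3.083 -1.069
vertex -2.758 2.612 -1.146
vertex -2.077 2.381 -1.136
endloop
endfacet
facet normal 0.049 0.106 -0.993
outer loop
vertex -2.665 2.81 -2.993
vertex -1.983 2.579 -2.984
vertex -2.522 2.107 -3.061
endloop
endfacet
facet normal -0.979 -0.192 -0.070
outer loop
vertex -2.665 2.81 -2.993
vertex -2.522 2.107 -3.061
vertex -2.758 2.612 -1.146
endloop
endfacet
facet normal -0.979 -0.193 -0.070
outer loop
vertex -2.758 2.612 -1.146
vertex -2.522 2.107 -3.061
vertex -2.615 1.91 -1.214
endloop
endfacet
facet normal -0.051 -0.107 0.993
outer loop
vertex -2.758 2.612 -1.146
vertex -2.615 1.91 -1.214
vertex -2.077 2.381 -1.136
endloop
endfacet
facet normal 0.050 0.105 -0.993
outer loop
vertex -2.522 2.107 -3.061
vertex -1.983 2.579 -2.984
vertex -1.84 1.877 -3.051
endloop
endfacet
facet normal -0.316 -0.942 -0.116
outer loop
vertex -2.522 2.107 -3.061
vertex -1.84 1.877 -3.051
vertex -2.615 1.91 -1.214
endloop
endfacet
facet normal -0.317 -0.941 -0.117
outer loop
vertex -2.615 1.91 -1.214
vertex -1.84 1.877 -3.051
vertex -1.933 1.679 -1.204
endloop
endfacet
facet normal -0.051 -0.107 0.993
outer loop
vertex -2.615 1.91 -1.214
vertex -1.933 1.679 -1.204
vertex -2.077 2.381 -1.136
endloop
endfacet
facet normal 0.050 0.105 -0.993
outer loop
vertex -1.84 1.877 -3.051
vertex -1.983 2.579 -2.984
vertex -1.302 2.348 -2.974
endloop
endfacet
facet normal 0.662 -0.748 -0.047
outer loop
vertex -1.84 1.877 -3.051
vertex -1.302 2.348 -2.974
vertex -1.933 1.679 -1.204
endloop
endfacet
facet normal 0.662 -0.748 -0.047
outer loop
vertex -1.933 1.679 -1.204
vertex -1.302 2.348 -2.974
vertex -1.395 2.15 -1.127
endloop
endfacet
facet normal -0.049 -0.106 0.993
outer loop
vertex -1.933 1.679 -1.204
vertex -1.395 2.15 -1.127
vertex -2.077 2.381 -1.136
endloop
endfacet
facet normal 0.051 0.107 -0.993
outer loop
vertex -1.302 2.348 -2.974
vertex -1.983 2.579 -2.984
vertex -1.445 3.05 -2.906
endloop
endfacet
facet normal 0.979 0.193 0.070
outer loop
vertex -1.302 2.348 -2.974
vertex -1.445 3.05 -2.906
vertex -1.395 2.15 -1.127
endloop
endfacet
facet normal 0.979 0.192 0.070
outer loop
vertex -1.395 2.15 -1.127
vertex -1.445 3.05 -2.906
vertex -1.538 2.853 -1.059
endloop
endfacet
facet normal -0.049 -0.106 0.993
outer loop
vertex -1.395 2.15 -1.127
vertex -1.538 2.853 -1.059
vertex -2.077 2.381 -1.136
endloop
endfacet
facet normal 0.416 0.308 0.855
outer loop
vertex 1.574 -0.955 -1.186
vertex 1.122 -1.779 -0.669
vertex 2.096 -1.888 -1.104
endloop
endfacet
facet normal 0.822 0.486 0.297
outer loop
vertex 1.574 -0.955 -1.186
vertex 2.096 -1.888 -1.104
vertex 2.109 -1.345 -2.03
endloop
endfacet
facet normal 0.429 0.892 -0.140
outer loop
vertex 1.574 -0.955 -1.186
vertex 2.109 -1.345 -2.03
vertex 1.142 -0.901 -2.166
endloop
endfacet
facet normal -0.218 0.964 0.149
outer loop
vertex 1.574 -0.955 -1.186
vertex 1.142 -0.901 -2.166
vertex 0.532 -1.169 -1.326
endloop
endfacet
facet normal -0.227 0.604 0.764
outer loop
vertex 1.574 -0.955 -1.186
vertex 0.532 -1.169 -1.326
vertex 1.122 -1.779 -0.669
endloop
endfacet
facet normal 0.992 -0.112 -0.052
outer loop
vertex 2.109 -1.345 -2.03
vertex 2.096 -1.888 -1.104
vertex 1.988 -2.411 -2.034
endloop
endfacet
facet normal 0.336 -0.402 0.852
outer loop
vertex 2.096 -1.888 -1.104
vertex 1.122 -1.779 -0.669
vertex 1.378 -2.679 -1.194
endloop
endfacet
facet normal -0.705 0.077 0.705
outer loop
vertex 1.122 -1.779 -0.669
vertex 0.532 -1.169 -1.326
vertex 0.411 -2.235 -1.33
endloop
endfacet
facet normal -0.692 0.661 -0.291
outer loop
vertex 0.532 -1.169 -1.326
vertex 1.142 -0.901 -2.166
vertex 0.424 -1.692 -2.256
endloop
endfacet
facet normal 0.357 0.544 -0.759
outer loop
vertex 1.142 -0.901 -2.166
vertex 2.109 -1.345 -2.03
vertex 1.398 -1.801 -2.691
endloop
endfacet
facet normal 0.218 -0.964 -0.149
outer loop
vertex 0.946 -2.625 -2.174
vertex 1.988 -2.411 -2.034
vertex 1.378 -2.679 -1.194
endloop
endfacet
facet normal -0.429 -0.892 0.140
outer loop
vertex 0.946 -2.625 -2.174
vertex 1.378 -2.679 -1.194
vertex 0.411 -2.235 -1.33
endloop
endfacet
facet normal -0.822 -0.486 -0.297
outer loop
vertex 0.946 -2.625 -2.174
vertex 0.411 -2.235 -1.33
vertex 0.424 -1.692 -2.256
endloop
endfacet
facet normal -0.416 -0.308 -0.855
outer loop
vertex 0.946 -2.625 -2.174
vertex 0.424 -1.692 -2.256
vertex 1.398 -1.801 -2.691
endloop
endfacet
facet normal 0.227 -0.604 -0.764
outer loop
vertex 0.946 -2.625 -2.174
vertex 1.398 -1.801 -2.691
vertex 1.988 -2.411 -2.034
endloop
endfacet
facet normal 0.692 -0.661 0.291
outer loop
vertex 1.378 -2.679 -1.194
vertex 1.988 -2.411 -2.034
vertex 2.096 -1.888 -1.104
endloop
endfacet
facet normal -0.357 -0.544 0.759
outer loop
vertex 0.411 -2.235 -1.33
vertex 1.378 -2.679 -1.194
vertex 1.122 -1.779 -0.669
endloop
endfacet
facet normal -0.992 0.112 0.052
outer loop
vertex 0.424 -1.692 -2.256
vertex 0.411 -2.235 -1.33
vertex 0.532 -1.169 -1.326
endloop
endfacet
facet normal -0.336 0.402 -0.852
outer loop
vertex 1.398 -1.801 -2.691
vertex 0.424 -1.692 -2.256
vertex 1.142 -0.901 -2.166
endloop
endfacet
facet normal 0.705 -0.077 -0.705
outer loop
vertex 1.988 -2.411 -2.034
vertex 1.398 -1.801 -2.691
vertex 2.109 -1.345 -2.03
endloop
endfacet

endsolid


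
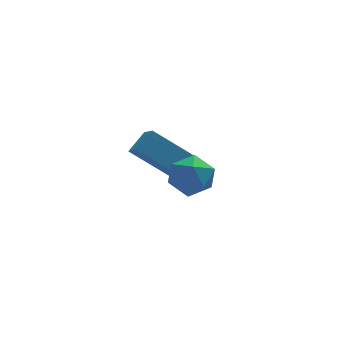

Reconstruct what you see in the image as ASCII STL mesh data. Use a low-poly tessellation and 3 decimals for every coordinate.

solid 
facet normal -0.711 0.369 0.599
outer loop
vertex 2.827 -0.011 -2.85
vertex 2.757 0.645 -3.337
vertex 2.22 -0.423 -3.317
endloop
endfacet
facet normal 0.086 -0.800 0.594
outer loop
vertex 3.343 -1.005 -4.263
vertex 2.827 -0.011 -2.85
vertex 2.22 -0.423 -3.317
endloop
endfacet
facet normal -0.711 0.369 0.599
outer loop
vertex 2.22 -0.423 -3.317
vertex 2.757 0.645 -3.337
vertex 2.15 0.233 -3.804
endloop
endfacet
facet normal -0.698 -0.473 -0.537
outer loop
vertex 2.15 0.233 -3.804
vertex 3.343 -1.005 -4.263
vertex 2.22 -0.423 -3.317
endloop
endfacet
facet normal 0.698 0.473 0.537
outer loop
vertex 2.827 -0.011 -2.85
vertex 3.88 0.063 -4.283
vertex 2.757 0.645 -3.337
endloop
endfacet
facet normal 0.086 -0.800 0.594
outer loop
vertex 3.95 -0.593 -3.796
vertex 2.827 -0.011 -2.85
vertex 3.343 -1.005 -4.263
endloop
endfacet
facet normal 0.698 0.473 0.537
outer loop
vertex 3.95 -0.593 -3.796
vertex 3.88 0.063 -4.283
vertex 2.827 -0.011 -2.85
endloop
endfacet
facet normal -0.086 0.800 -0.594
outer loop
vertex 2.757 0.645 -3.337
vertex 3.88 0.063 -4.283
vertex 2.15 0.233 -3.804
endloop
endfacet
facet normal -0.698 -0.473 -0.537
outer loop
vertex 3.273 -0.349 -4.75
vertex 3.343 -1.005 -4.263
vertex 2.15 0.233 -3.804
endloop
endfacet
facet normal -0.086 0.800 -0.594
outer loop
vertex 2.15 0.233 -3.804
vertex 3.88 0.063 -4.283
vertex 3.273 -0.349 -4.75
endloop
endfacet
facet normal 0.711 -0.369 -0.599
outer loop
vertex 3.273 -0.349 -4.75
vertex 3.95 -0.593 -3.796
vertex 3.343 -1.005 -4.263
endloop
endfacet
facet normal 0.711 -0.369 -0.599
outer loop
vertex 3.88 0.063 -4.283
vertex 3.95 -0.593 -3.796
vertex 3.273 -0.349 -4.75
endloop
endfacet
facet normal -0.278 0.741 0.612
outer loop
vertex 2.851 -2.796 -2.485
vertex 2.473 -3.292 -2.056
vertex 3.2 -3.141 -1.909
endloop
endfacet
facet normal 0.355 0.881 0.312
outer loop
vertex 2.851 -2.796 -2.485
vertex 3.2 -3.141 -1.909
vertex 3.558 -3.051 -2.57
endloop
endfacet
facet normal 0.269 0.878 -0.395
outer loop
vertex 2.851 -2.796 -2.485
vertex 3.558 -3.051 -2.57
vertex 3.053 -3.146 -3.125
endloop
endfacet
facet normal -0.416 0.736 -0.534
outer loop
vertex 2.851 -2.796 -2.485
vertex 3.053 -3.146 -3.125
vertex 2.382 -3.295 -2.807
endloop
endfacet
facet normal -0.754 0.651 0.089
outer loop
vertex 2.851 -2.796 -2.485
vertex 2.382 -3.295 -2.807
vertex 2.473 -3.292 -2.056
endloop
endfacet
facet normal 0.802 0.352 0.482
outer loop
vertex 3.558 -3.051 -2.57
vertex 3.2 -3.141 -1.909
vertex 3.618 -3.705 -2.193
endloop
endfacet
facet normal -0.221 0.125 0.967
outer loop
vertex 3.2 -3.141 -1.909
vertex 2.473 -3.292 -2.056
vertex 2.947 -3.854 -1.875
endloop
endfacet
facet normal -0.992 -0.022 0.120
outer loop
vertex 2.473 -3.292 -2.056
vertex 2.382 -3.295 -2.807
vertex 2.442 -3.949 -2.43
endloop
endfacet
facet normal -0.446 0.116 -0.887
outer loop
vertex 2.382 -3.295 -2.807
vertex 3.053 -3.146 -3.125
vertex 2.8 -3.859 -3.091
endloop
endfacet
facet normal 0.664 0.346 -0.663
outer loop
vertex 3.053 -3.146 -3.125
vertex 3.558 -3.051 -2.57
vertex 3.527 -3.708 -2.944
endloop
endfacet
facet normal 0.416 -0.736 0.534
outer loop
vertex 3.149 -4.204 -2.515
vertex 3.618 -3.705 -2.193
vertex 2.947 -3.854 -1.875
endloop
endfacet
facet normal -0.269 -0.878 0.395
outer loop
vertex 3.149 -4.204 -2.515
vertex 2.947 -3.854 -1.875
vertex 2.442 -3.949 -2.43
endloop
endfacet
facet normal -0.355 -0.881 -0.312
outer loop
vertex 3.149 -4.204 -2.515
vertex 2.442 -3.949 -2.43
vertex 2.8 -3.859 -3.091
endloop
endfacet
facet normal 0.278 -0.741 -0.612
outer loop
vertex 3.149 -4.204 -2.515
vertex 2.8 -3.859 -3.091
vertex 3.527 -3.708 -2.944
endloop
endfacet
facet normal 0.754 -0.651 -0.089
outer loop
vertex 3.149 -4.204 -2.515
vertex 3.527 -3.708 -2.944
vertex 3.618 -3.705 -2.193
endloop
endfacet
facet normal 0.446 -0.116 0.887
outer loop
vertex 2.947 -3.854 -1.875
vertex 3.618 -3.705 -2.193
vertex 3.2 -3.141 -1.909
endloop
endfacet
facet normal -0.664 -0.346 0.663
outer loop
vertex 2.442 -3.949 -2.43
vertex 2.947 -3.854 -1.875
vertex 2.473 -3.292 -2.056
endloop
endfacet
facet normal -0.802 -0.352 -0.482
outer loop
vertex 2.8 -3.859 -3.091
vertex 2.442 -3.949 -2.43
vertex 2.382 -3.295 -2.807
endloop
endfacet
facet normal 0.221 -0.125 -0.967
outer loop
vertex 3.527 -3.708 -2.944
vertex 2.8 -3.859 -3.091
vertex 3.053 -3.146 -3.125
endloop
endfacet
facet normal 0.992 0.022 -0.120
outer loop
vertex 3.618 -3.705 -2.193
vertex 3.527 -3.708 -2.944
vertex 3.558 -3.051 -2.57
endloop
endfacet

endsolid


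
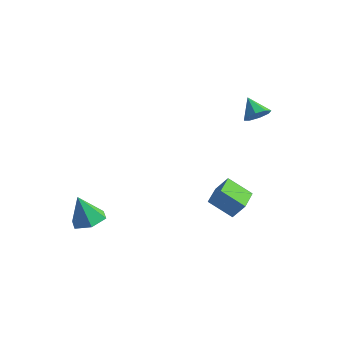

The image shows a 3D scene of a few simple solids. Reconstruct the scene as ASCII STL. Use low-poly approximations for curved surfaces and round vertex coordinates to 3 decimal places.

solid 
facet normal 0.698 -0.352 -0.624
outer loop
vertex 3.634 3.006 1.792
vertex 3.21 3.038 1.3
vertex 3.647 3.445 1.559
endloop
endfacet
facet normal 0.290 0.442 0.849
outer loop
vertex 3.634 3.006 1.792
vertex 3.647 3.445 1.559
vertex 2.45 3.422 1.98
endloop
endfacet
facet normal 0.698 -0.352 -0.624
outer loop
vertex 3.647 3.445 1.559
vertex 3.21 3.038 1.3
vertex 3.404 3.645 1.174
endloop
endfacet
facet normal 0.122 0.910 0.396
outer loop
vertex 3.647 3.445 1.559
vertex 3.404 3.645 1.174
vertex 2.45 3.422 1.98
endloop
endfacet
facet normal 0.698 -0.352 -0.623
outer loop
vertex 3.404 3.645 1.174
vertex 3.21 3.038 1.3
vertex 3.048 3.49 0.863
endloop
endfacet
facet normal -0.314 0.943 -0.111
outer loop
vertex 3.404 3.645 1.174
vertex 3.048 3.49 0.863
vertex 2.45 3.422 1.98
endloop
endfacet
facet normal 0.698 -0.352 -0.623
outer loop
vertex 3.048 3.49 0.863
vertex 3.21 3.038 1.3
vertex 2.787 3.07 0.808
endloop
endfacet
facet normal -0.764 0.524 -0.377
outer loop
vertex 3.048 3.49 0.863
vertex 2.787 3.07 0.808
vertex 2.45 3.422 1.98
endloop
endfacet
facet normal 0.698 -0.353 -0.623
outer loop
vertex 2.787 3.07 0.808
vertex 3.21 3.038 1.3
vertex 2.774 2.631 1.042
endloop
endfacet
facet normal -0.964 -0.103 -0.246
outer loop
vertex 2.787 3.07 0.808
vertex 2.774 2.631 1.042
vertex 2.45 3.422 1.98
endloop
endfacet
facet normal 0.698 -0.352 -0.624
outer loop
vertex 2.774 2.631 1.042
vertex 3.21 3.038 1.3
vertex 3.017 2.43 1.427
endloop
endfacet
facet normal -0.796 -0.569 0.205
outer loop
vertex 2.774 2.631 1.042
vertex 3.017 2.43 1.427
vertex 2.45 3.422 1.98
endloop
endfacet
facet normal 0.699 -0.352 -0.623
outer loop
vertex 3.017 2.43 1.427
vertex 3.21 3.038 1.3
vertex 3.373 2.586 1.738
endloop
endfacet
facet normal -0.359 -0.603 0.713
outer loop
vertex 3.017 2.43 1.427
vertex 3.373 2.586 1.738
vertex 2.45 3.422 1.98
endloop
endfacet
facet normal 0.697 -0.353 -0.624
outer loop
vertex 3.373 2.586 1.738
vertex 3.21 3.038 1.3
vertex 3.634 3.006 1.792
endloop
endfacet
facet normal 0.091 -0.183 0.979
outer loop
vertex 3.373 2.586 1.738
vertex 3.634 3.006 1.792
vertex 2.45 3.422 1.98
endloop
endfacet
facet normal -0.533 -0.191 -0.824
outer loop
vertex 2.806 -0.235 -2.524
vertex 2.437 0.938 -2.558
vertex 3.866 0.076 -3.281
endloop
endfacet
facet normal 0.300 -0.954 0.028
outer loop
vertex 4.383 0.262 -2.482
vertex 2.806 -0.235 -2.524
vertex 3.866 0.076 -3.281
endloop
endfacet
facet normal -0.533 -0.192 -0.824
outer loop
vertex 3.866 0.076 -3.281
vertex 2.437 0.938 -2.558
vertex 3.497 1.249 -3.316
endloop
endfacet
facet normal 0.791 0.232 -0.566
outer loop
vertex 3.497 1.249 -3.316
vertex 4.383 0.262 -2.482
vertex 3.866 0.076 -3.281
endloop
endfacet
facet normal -0.791 -0.232 0.566
outer loop
vertex 2.806 -0.235 -2.524
vertex 2.954 1.124 -1.759
vertex 2.437 0.938 -2.558
endloop
endfacet
facet normal 0.300 -0.954 0.028
outer loop
vertex 3.323 -0.049 -1.724
vertex 2.806 -0.235 -2.524
vertex 4.383 0.262 -2.482
endloop
endfacet
facet normal -0.791 -0.232 0.565
outer loop
vertex 3.323 -0.049 -1.724
vertex 2.954 1.124 -1.759
vertex 2.806 -0.235 -2.524
endloop
endfacet
facet normal -0.300 0.954 -0.028
outer loop
vertex 2.437 0.938 -2.558
vertex 2.954 1.124 -1.759
vertex 3.497 1.249 -3.316
endloop
endfacet
facet normal 0.791 0.233 -0.565
outer loop
vertex 4.014 1.435 -2.516
vertex 4.383 0.262 -2.482
vertex 3.497 1.249 -3.316
endloop
endfacet
facet normal -0.300 0.954 -0.028
outer loop
vertex 3.497 1.249 -3.316
vertex 2.954 1.124 -1.759
vertex 4.014 1.435 -2.516
endloop
endfacet
facet normal 0.533 0.192 0.824
outer loop
vertex 4.014 1.435 -2.516
vertex 3.323 -0.049 -1.724
vertex 4.383 0.262 -2.482
endloop
endfacet
facet normal 0.532 0.192 0.824
outer loop
vertex 2.954 1.124 -1.759
vertex 3.323 -0.049 -1.724
vertex 4.014 1.435 -2.516
endloop
endfacet
facet normal 0.334 0.094 -0.938
outer loop
vertex -1.068 -3.364 -3.864
vertex -1.645 -2.771 -4.01
vertex -0.887 -2.557 -3.719
endloop
endfacet
facet normal 0.675 -0.274 0.685
outer loop
vertex -1.068 -3.364 -3.864
vertex -0.887 -2.557 -3.719
vertex -2.135 -2.909 -2.63
endloop
endfacet
facet normal 0.333 0.095 -0.938
outer loop
vertex -0.887 -2.557 -3.719
vertex -1.645 -2.771 -4.01
vertex -1.464 -1.964 -3.864
endloop
endfacet
facet normal 0.432 0.587 0.685
outer loop
vertex -0.887 -2.557 -3.719
vertex -1.464 -1.964 -3.864
vertex -2.135 -2.909 -2.63
endloop
endfacet
facet normal 0.333 0.095 -0.938
outer loop
vertex -1.464 -1.964 -3.864
vertex -1.645 -2.771 -4.01
vertex -2.222 -2.178 -4.155
endloop
endfacet
facet normal -0.391 0.821 0.416
outer loop
vertex -1.464 -1.964 -3.864
vertex -2.222 -2.178 -4.155
vertex -2.135 -2.909 -2.63
endloop
endfacet
facet normal 0.332 0.094 -0.939
outer loop
vertex -2.222 -2.178 -4.155
vertex -1.645 -2.771 -4.01
vertex -2.404 -2.985 -4.3
endloop
endfacet
facet normal -0.970 0.192 0.148
outer loop
vertex -2.222 -2.178 -4.155
vertex -2.404 -2.985 -4.3
vertex -2.135 -2.909 -2.63
endloop
endfacet
facet normal 0.332 0.094 -0.939
outer loop
vertex -2.404 -2.985 -4.3
vertex -1.645 -2.771 -4.01
vertex -1.827 -3.578 -4.155
endloop
endfacet
facet normal -0.727 -0.671 0.148
outer loop
vertex -2.404 -2.985 -4.3
vertex -1.827 -3.578 -4.155
vertex -2.135 -2.909 -2.63
endloop
endfacet
facet normal 0.333 0.093 -0.938
outer loop
vertex -1.827 -3.578 -4.155
vertex -1.645 -2.771 -4.01
vertex -1.068 -3.364 -3.864
endloop
endfacet
facet normal 0.095 -0.904 0.416
outer loop
vertex -1.827 -3.578 -4.155
vertex -1.068 -3.364 -3.864
vertex -2.135 -2.909 -2.63
endloop
endfacet

endsolid


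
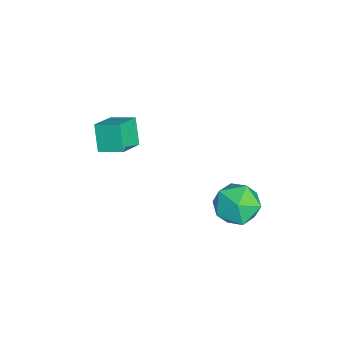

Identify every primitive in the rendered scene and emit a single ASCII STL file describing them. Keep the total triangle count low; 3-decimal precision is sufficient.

solid 
facet normal 0.336 0.529 0.779
outer loop
vertex 2.371 3.276 1.226
vertex 1.67 2.661 1.946
vertex 2.765 2.286 1.729
endloop
endfacet
facet normal 0.837 0.473 0.275
outer loop
vertex 2.371 3.276 1.226
vertex 2.765 2.286 1.729
vertex 3.009 2.51 0.599
endloop
endfacet
facet normal 0.576 0.749 -0.328
outer loop
vertex 2.371 3.276 1.226
vertex 3.009 2.51 0.599
vertex 2.066 3.024 0.117
endloop
endfacet
facet normal -0.089 0.976 -0.197
outer loop
vertex 2.371 3.276 1.226
vertex 2.066 3.024 0.117
vertex 1.238 3.117 0.95
endloop
endfacet
facet normal -0.237 0.840 0.487
outer loop
vertex 2.371 3.276 1.226
vertex 1.238 3.117 0.95
vertex 1.67 2.661 1.946
endloop
endfacet
facet normal 0.961 -0.222 0.164
outer loop
vertex 3.009 2.51 0.599
vertex 2.765 2.286 1.729
vertex 2.702 1.423 0.93
endloop
endfacet
facet normal 0.150 -0.130 0.980
outer loop
vertex 2.765 2.286 1.729
vertex 1.67 2.661 1.946
vertex 1.874 1.516 1.763
endloop
endfacet
facet normal -0.776 0.374 0.508
outer loop
vertex 1.67 2.661 1.946
vertex 1.238 3.117 0.95
vertex 0.931 2.03 1.281
endloop
endfacet
facet normal -0.536 0.594 -0.599
outer loop
vertex 1.238 3.117 0.95
vertex 2.066 3.024 0.117
vertex 1.175 2.254 0.151
endloop
endfacet
facet normal 0.538 0.226 -0.812
outer loop
vertex 2.066 3.024 0.117
vertex 3.009 2.51 0.599
vertex 2.27 1.879 -0.066
endloop
endfacet
facet normal 0.089 -0.976 0.197
outer loop
vertex 1.569 1.264 0.654
vertex 2.702 1.423 0.93
vertex 1.874 1.516 1.763
endloop
endfacet
facet normal -0.576 -0.749 0.328
outer loop
vertex 1.569 1.264 0.654
vertex 1.874 1.516 1.763
vertex 0.931 2.03 1.281
endloop
endfacet
facet normal -0.837 -0.473 -0.275
outer loop
vertex 1.569 1.264 0.654
vertex 0.931 2.03 1.281
vertex 1.175 2.254 0.151
endloop
endfacet
facet normal -0.336 -0.529 -0.779
outer loop
vertex 1.569 1.264 0.654
vertex 1.175 2.254 0.151
vertex 2.27 1.879 -0.066
endloop
endfacet
facet normal 0.237 -0.840 -0.487
outer loop
vertex 1.569 1.264 0.654
vertex 2.27 1.879 -0.066
vertex 2.702 1.423 0.93
endloop
endfacet
facet normal 0.536 -0.594 0.599
outer loop
vertex 1.874 1.516 1.763
vertex 2.702 1.423 0.93
vertex 2.765 2.286 1.729
endloop
endfacet
facet normal -0.538 -0.226 0.812
outer loop
vertex 0.931 2.03 1.281
vertex 1.874 1.516 1.763
vertex 1.67 2.661 1.946
endloop
endfacet
facet normal -0.961 0.222 -0.164
outer loop
vertex 1.175 2.254 0.151
vertex 0.931 2.03 1.281
vertex 1.238 3.117 0.95
endloop
endfacet
facet normal -0.150 0.130 -0.980
outer loop
vertex 2.27 1.879 -0.066
vertex 1.175 2.254 0.151
vertex 2.066 3.024 0.117
endloop
endfacet
facet normal 0.776 -0.374 -0.508
outer loop
vertex 2.702 1.423 0.93
vertex 2.27 1.879 -0.066
vertex 3.009 2.51 0.599
endloop
endfacet
facet normal -0.536 -0.121 0.835
outer loop
vertex -2.286 -3.896 2.052
vertex -1.895 -2.772 2.466
vertex -3.432 -3.26 1.409
endloop
endfacet
facet normal -0.311 -0.892 -0.328
outer loop
vertex -2.665 -3.088 0.214
vertex -2.286 -3.896 2.052
vertex -3.432 -3.26 1.409
endloop
endfacet
facet normal -0.536 -0.120 0.835
outer loop
vertex -3.432 -3.26 1.409
vertex -1.895 -2.772 2.466
vertex -3.04 -2.136 1.822
endloop
endfacet
facet normal -0.785 0.436 -0.441
outer loop
vertex -3.04 -2.136 1.822
vertex -2.665 -3.088 0.214
vertex -3.432 -3.26 1.409
endloop
endfacet
facet normal 0.785 -0.435 0.441
outer loop
vertex -2.286 -3.896 2.052
vertex -1.128 -2.6 1.271
vertex -1.895 -2.772 2.466
endloop
endfacet
facet normal -0.311 -0.892 -0.328
outer loop
vertex -1.52 -3.724 0.858
vertex -2.286 -3.896 2.052
vertex -2.665 -3.088 0.214
endloop
endfacet
facet normal 0.785 -0.436 0.441
outer loop
vertex -1.52 -3.724 0.858
vertex -1.128 -2.6 1.271
vertex -2.286 -3.896 2.052
endloop
endfacet
facet normal 0.311 0.892 0.328
outer loop
vertex -1.895 -2.772 2.466
vertex -1.128 -2.6 1.271
vertex -3.04 -2.136 1.822
endloop
endfacet
facet normal -0.785 0.435 -0.441
outer loop
vertex -2.274 -1.964 0.628
vertex -2.665 -3.088 0.214
vertex -3.04 -2.136 1.822
endloop
endfacet
facet normal 0.311 0.892 0.328
outer loop
vertex -3.04 -2.136 1.822
vertex -1.128 -2.6 1.271
vertex -2.274 -1.964 0.628
endloop
endfacet
facet normal 0.537 0.121 -0.835
outer loop
vertex -2.274 -1.964 0.628
vertex -1.52 -3.724 0.858
vertex -2.665 -3.088 0.214
endloop
endfacet
facet normal 0.536 0.120 -0.836
outer loop
vertex -1.128 -2.6 1.271
vertex -1.52 -3.724 0.858
vertex -2.274 -1.964 0.628
endloop
endfacet

endsolid


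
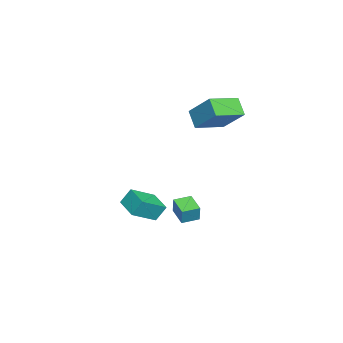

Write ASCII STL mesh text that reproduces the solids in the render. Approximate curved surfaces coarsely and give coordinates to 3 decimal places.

solid 
facet normal -0.562 0.823 0.081
outer loop
vertex 3.17 2.489 -0.935
vertex 4.147 3.19 -1.273
vertex 2.893 2.397 -1.923
endloop
endfacet
facet normal -0.781 -0.562 0.271
outer loop
vertex 3.473 1.55 -2.007
vertex 3.17 2.489 -0.935
vertex 2.893 2.397 -1.923
endloop
endfacet
facet normal -0.562 0.823 0.081
outer loop
vertex 2.893 2.397 -1.923
vertex 4.147 3.19 -1.273
vertex 3.871 3.099 -2.262
endloop
endfacet
facet normal -0.269 -0.089 -0.959
outer loop
vertex 3.871 3.099 -2.262
vertex 3.473 1.55 -2.007
vertex 2.893 2.397 -1.923
endloop
endfacet
facet normal 0.268 0.089 0.959
outer loop
vertex 3.17 2.489 -0.935
vertex 4.727 2.343 -1.357
vertex 4.147 3.19 -1.273
endloop
endfacet
facet normal -0.783 -0.561 0.270
outer loop
vertex 3.749 1.641 -1.018
vertex 3.17 2.489 -0.935
vertex 3.473 1.55 -2.007
endloop
endfacet
facet normal 0.268 0.089 0.959
outer loop
vertex 3.749 1.641 -1.018
vertex 4.727 2.343 -1.357
vertex 3.17 2.489 -0.935
endloop
endfacet
facet normal 0.782 0.562 -0.270
outer loop
vertex 4.147 3.19 -1.273
vertex 4.727 2.343 -1.357
vertex 3.871 3.099 -2.262
endloop
endfacet
facet normal -0.268 -0.089 -0.959
outer loop
vertex 4.45 2.251 -2.345
vertex 3.473 1.55 -2.007
vertex 3.871 3.099 -2.262
endloop
endfacet
facet normal 0.782 0.561 -0.272
outer loop
vertex 3.871 3.099 -2.262
vertex 4.727 2.343 -1.357
vertex 4.45 2.251 -2.345
endloop
endfacet
facet normal 0.562 -0.823 -0.081
outer loop
vertex 4.45 2.251 -2.345
vertex 3.749 1.641 -1.018
vertex 3.473 1.55 -2.007
endloop
endfacet
facet normal 0.563 -0.823 -0.081
outer loop
vertex 4.727 2.343 -1.357
vertex 3.749 1.641 -1.018
vertex 4.45 2.251 -2.345
endloop
endfacet
facet normal -0.620 0.607 -0.498
outer loop
vertex -1.118 -0.58 -3.467
vertex 0.048 0.387 -3.741
vertex -0.885 -1.136 -4.435
endloop
endfacet
facet normal -0.757 -0.628 0.179
outer loop
vertex 0.232 -2.227 -3.539
vertex -1.118 -0.58 -3.467
vertex -0.885 -1.136 -4.435
endloop
endfacet
facet normal -0.620 0.607 -0.498
outer loop
vertex -0.885 -1.136 -4.435
vertex 0.048 0.387 -3.741
vertex 0.282 -0.168 -4.709
endloop
endfacet
facet normal 0.205 -0.487 -0.849
outer loop
vertex 0.282 -0.168 -4.709
vertex 0.232 -2.227 -3.539
vertex -0.885 -1.136 -4.435
endloop
endfacet
facet normal -0.205 0.487 0.849
outer loop
vertex -1.118 -0.58 -3.467
vertex 1.165 -0.704 -2.845
vertex 0.048 0.387 -3.741
endloop
endfacet
facet normal -0.757 -0.629 0.177
outer loop
vertex -0.002 -1.672 -2.571
vertex -1.118 -0.58 -3.467
vertex 0.232 -2.227 -3.539
endloop
endfacet
facet normal -0.205 0.487 0.849
outer loop
vertex -0.002 -1.672 -2.571
vertex 1.165 -0.704 -2.845
vertex -1.118 -0.58 -3.467
endloop
endfacet
facet normal 0.757 0.629 -0.178
outer loop
vertex 0.048 0.387 -3.741
vertex 1.165 -0.704 -2.845
vertex 0.282 -0.168 -4.709
endloop
endfacet
facet normal 0.205 -0.487 -0.849
outer loop
vertex 1.398 -1.26 -3.813
vertex 0.232 -2.227 -3.539
vertex 0.282 -0.168 -4.709
endloop
endfacet
facet normal 0.758 0.628 -0.178
outer loop
vertex 0.282 -0.168 -4.709
vertex 1.165 -0.704 -2.845
vertex 1.398 -1.26 -3.813
endloop
endfacet
facet normal 0.620 -0.607 0.498
outer loop
vertex 1.398 -1.26 -3.813
vertex -0.002 -1.672 -2.571
vertex 0.232 -2.227 -3.539
endloop
endfacet
facet normal 0.620 -0.607 0.498
outer loop
vertex 1.165 -0.704 -2.845
vertex -0.002 -1.672 -2.571
vertex 1.398 -1.26 -3.813
endloop
endfacet
facet normal -0.716 0.663 -0.219
outer loop
vertex -3.353 2.53 2.581
vertex -2.562 3.867 4.038
vertex -2.591 3.057 1.684
endloop
endfacet
facet normal -0.371 -0.628 -0.684
outer loop
vertex -1.158 1.733 2.122
vertex -3.353 2.53 2.581
vertex -2.591 3.057 1.684
endloop
endfacet
facet normal -0.717 0.662 -0.219
outer loop
vertex -2.591 3.057 1.684
vertex -2.562 3.867 4.038
vertex -1.8 4.395 3.141
endloop
endfacet
facet normal 0.590 0.409 -0.696
outer loop
vertex -1.8 4.395 3.141
vertex -1.158 1.733 2.122
vertex -2.591 3.057 1.684
endloop
endfacet
facet normal -0.590 -0.409 0.696
outer loop
vertex -3.353 2.53 2.581
vertex -1.129 2.543 4.476
vertex -2.562 3.867 4.038
endloop
endfacet
facet normal -0.371 -0.628 -0.685
outer loop
vertex -1.92 1.205 3.019
vertex -3.353 2.53 2.581
vertex -1.158 1.733 2.122
endloop
endfacet
facet normal -0.591 -0.409 0.696
outer loop
vertex -1.92 1.205 3.019
vertex -1.129 2.543 4.476
vertex -3.353 2.53 2.581
endloop
endfacet
facet normal 0.371 0.628 0.684
outer loop
vertex -2.562 3.867 4.038
vertex -1.129 2.543 4.476
vertex -1.8 4.395 3.141
endloop
endfacet
facet normal 0.591 0.409 -0.696
outer loop
vertex -0.367 3.07 3.579
vertex -1.158 1.733 2.122
vertex -1.8 4.395 3.141
endloop
endfacet
facet normal 0.371 0.628 0.684
outer loop
vertex -1.8 4.395 3.141
vertex -1.129 2.543 4.476
vertex -0.367 3.07 3.579
endloop
endfacet
facet normal 0.717 -0.662 0.219
outer loop
vertex -0.367 3.07 3.579
vertex -1.92 1.205 3.019
vertex -1.158 1.733 2.122
endloop
endfacet
facet normal 0.716 -0.662 0.219
outer loop
vertex -1.129 2.543 4.476
vertex -1.92 1.205 3.019
vertex -0.367 3.07 3.579
endloop
endfacet

endsolid


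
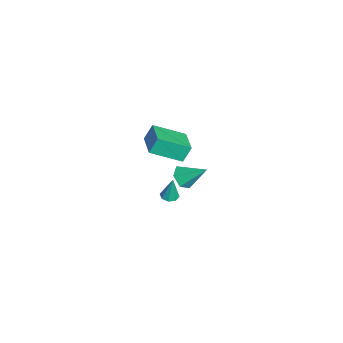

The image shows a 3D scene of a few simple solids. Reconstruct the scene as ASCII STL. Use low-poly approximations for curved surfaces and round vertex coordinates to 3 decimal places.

solid 
facet normal -0.977 -0.154 -0.147
outer loop
vertex 0.773 -1.199 4.75
vertex 0.616 0.738 3.762
vertex 1.006 -1.7 3.73
endloop
endfacet
facet normal 0.073 -0.889 0.453
outer loop
vertex 2.784 -1.418 3.998
vertex 0.773 -1.199 4.75
vertex 1.006 -1.7 3.73
endloop
endfacet
facet normal -0.977 -0.154 -0.147
outer loop
vertex 1.006 -1.7 3.73
vertex 0.616 0.738 3.762
vertex 0.849 0.237 2.742
endloop
endfacet
facet normal 0.201 -0.432 -0.879
outer loop
vertex 0.849 0.237 2.742
vertex 2.784 -1.418 3.998
vertex 1.006 -1.7 3.73
endloop
endfacet
facet normal -0.201 0.432 0.879
outer loop
vertex 0.773 -1.199 4.75
vertex 2.394 1.02 4.03
vertex 0.616 0.738 3.762
endloop
endfacet
facet normal 0.073 -0.889 0.453
outer loop
vertex 2.551 -0.917 5.018
vertex 0.773 -1.199 4.75
vertex 2.784 -1.418 3.998
endloop
endfacet
facet normal -0.201 0.432 0.879
outer loop
vertex 2.551 -0.917 5.018
vertex 2.394 1.02 4.03
vertex 0.773 -1.199 4.75
endloop
endfacet
facet normal -0.073 0.889 -0.453
outer loop
vertex 0.616 0.738 3.762
vertex 2.394 1.02 4.03
vertex 0.849 0.237 2.742
endloop
endfacet
facet normal 0.201 -0.432 -0.879
outer loop
vertex 2.627 0.519 3.01
vertex 2.784 -1.418 3.998
vertex 0.849 0.237 2.742
endloop
endfacet
facet normal -0.073 0.889 -0.453
outer loop
vertex 0.849 0.237 2.742
vertex 2.394 1.02 4.03
vertex 2.627 0.519 3.01
endloop
endfacet
facet normal 0.977 0.154 0.147
outer loop
vertex 2.627 0.519 3.01
vertex 2.551 -0.917 5.018
vertex 2.784 -1.418 3.998
endloop
endfacet
facet normal 0.977 0.154 0.147
outer loop
vertex 2.394 1.02 4.03
vertex 2.551 -0.917 5.018
vertex 2.627 0.519 3.01
endloop
endfacet
facet normal -0.113 -0.119 -0.986
outer loop
vertex -1.834 -0.255 -4.898
vertex -2.436 -0.182 -4.838
vertex -1.965 0.191 -4.937
endloop
endfacet
facet normal 0.941 0.291 0.174
outer loop
vertex -1.834 -0.255 -4.898
vertex -1.965 0.191 -4.937
vertex -2.244 0.022 -3.142
endloop
endfacet
facet normal -0.113 -0.119 -0.986
outer loop
vertex -1.965 0.191 -4.937
vertex -2.436 -0.182 -4.838
vertex -2.372 0.419 -4.918
endloop
endfacet
facet normal 0.488 0.859 0.157
outer loop
vertex -1.965 0.191 -4.937
vertex -2.372 0.419 -4.918
vertex -2.244 0.022 -3.142
endloop
endfacet
facet normal -0.111 -0.120 -0.987
outer loop
vertex -2.372 0.419 -4.918
vertex -2.436 -0.182 -4.838
vertex -2.817 0.294 -4.853
endloop
endfacet
facet normal -0.232 0.946 0.228
outer loop
vertex -2.372 0.419 -4.918
vertex -2.817 0.294 -4.853
vertex -2.244 0.022 -3.142
endloop
endfacet
facet normal -0.111 -0.120 -0.987
outer loop
vertex -2.817 0.294 -4.853
vertex -2.436 -0.182 -4.838
vertex -3.039 -0.11 -4.779
endloop
endfacet
facet normal -0.794 0.500 0.345
outer loop
vertex -2.817 0.294 -4.853
vertex -3.039 -0.11 -4.779
vertex -2.244 0.022 -3.142
endloop
endfacet
facet normal -0.111 -0.119 -0.987
outer loop
vertex -3.039 -0.11 -4.779
vertex -2.436 -0.182 -4.838
vertex -2.908 -0.556 -4.74
endloop
endfacet
facet normal -0.871 -0.217 0.441
outer loop
vertex -3.039 -0.11 -4.779
vertex -2.908 -0.556 -4.74
vertex -2.244 0.022 -3.142
endloop
endfacet
facet normal -0.112 -0.117 -0.987
outer loop
vertex -2.908 -0.556 -4.74
vertex -2.436 -0.182 -4.838
vertex -2.501 -0.784 -4.759
endloop
endfacet
facet normal -0.418 -0.785 0.458
outer loop
vertex -2.908 -0.556 -4.74
vertex -2.501 -0.784 -4.759
vertex -2.244 0.022 -3.142
endloop
endfacet
facet normal -0.111 -0.118 -0.987
outer loop
vertex -2.501 -0.784 -4.759
vertex -2.436 -0.182 -4.838
vertex -2.056 -0.659 -4.824
endloop
endfacet
facet normal 0.301 -0.872 0.387
outer loop
vertex -2.501 -0.784 -4.759
vertex -2.056 -0.659 -4.824
vertex -2.244 0.022 -3.142
endloop
endfacet
facet normal -0.113 -0.119 -0.987
outer loop
vertex -2.056 -0.659 -4.824
vertex -2.436 -0.182 -4.838
vertex -1.834 -0.255 -4.898
endloop
endfacet
facet normal 0.864 -0.426 0.269
outer loop
vertex -2.056 -0.659 -4.824
vertex -1.834 -0.255 -4.898
vertex -2.244 0.022 -3.142
endloop
endfacet
facet normal -0.270 -0.743 -0.612
outer loop
vertex -1.565 0.041 -2.109
vertex -1.979 0.626 -2.637
vertex -1.122 0.429 -2.776
endloop
endfacet
facet normal 0.865 -0.193 0.462
outer loop
vertex -1.565 0.041 -2.109
vertex -1.122 0.429 -2.776
vertex -1.461 2.054 -1.463
endloop
endfacet
facet normal -0.270 -0.743 -0.612
outer loop
vertex -1.122 0.429 -2.776
vertex -1.979 0.626 -2.637
vertex -1.535 1.014 -3.304
endloop
endfacet
facet normal 0.883 0.392 -0.257
outer loop
vertex -1.122 0.429 -2.776
vertex -1.535 1.014 -3.304
vertex -1.461 2.054 -1.463
endloop
endfacet
facet normal -0.269 -0.744 -0.612
outer loop
vertex -1.535 1.014 -3.304
vertex -1.979 0.626 -2.637
vertex -2.392 1.21 -3.166
endloop
endfacet
facet normal 0.118 0.863 -0.492
outer loop
vertex -1.535 1.014 -3.304
vertex -2.392 1.21 -3.166
vertex -1.461 2.054 -1.463
endloop
endfacet
facet normal -0.269 -0.744 -0.612
outer loop
vertex -2.392 1.21 -3.166
vertex -1.979 0.626 -2.637
vertex -2.836 0.822 -2.499
endloop
endfacet
facet normal -0.664 0.747 -0.007
outer loop
vertex -2.392 1.21 -3.166
vertex -2.836 0.822 -2.499
vertex -1.461 2.054 -1.463
endloop
endfacet
facet normal -0.269 -0.744 -0.611
outer loop
vertex -2.836 0.822 -2.499
vertex -1.979 0.626 -2.637
vertex -2.422 0.238 -1.97
endloop
endfacet
facet normal -0.682 0.162 0.713
outer loop
vertex -2.836 0.822 -2.499
vertex -2.422 0.238 -1.97
vertex -1.461 2.054 -1.463
endloop
endfacet
facet normal -0.270 -0.743 -0.612
outer loop
vertex -2.422 0.238 -1.97
vertex -1.979 0.626 -2.637
vertex -1.565 0.041 -2.109
endloop
endfacet
facet normal 0.083 -0.308 0.948
outer loop
vertex -2.422 0.238 -1.97
vertex -1.565 0.041 -2.109
vertex -1.461 2.054 -1.463
endloop
endfacet

endsolid
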